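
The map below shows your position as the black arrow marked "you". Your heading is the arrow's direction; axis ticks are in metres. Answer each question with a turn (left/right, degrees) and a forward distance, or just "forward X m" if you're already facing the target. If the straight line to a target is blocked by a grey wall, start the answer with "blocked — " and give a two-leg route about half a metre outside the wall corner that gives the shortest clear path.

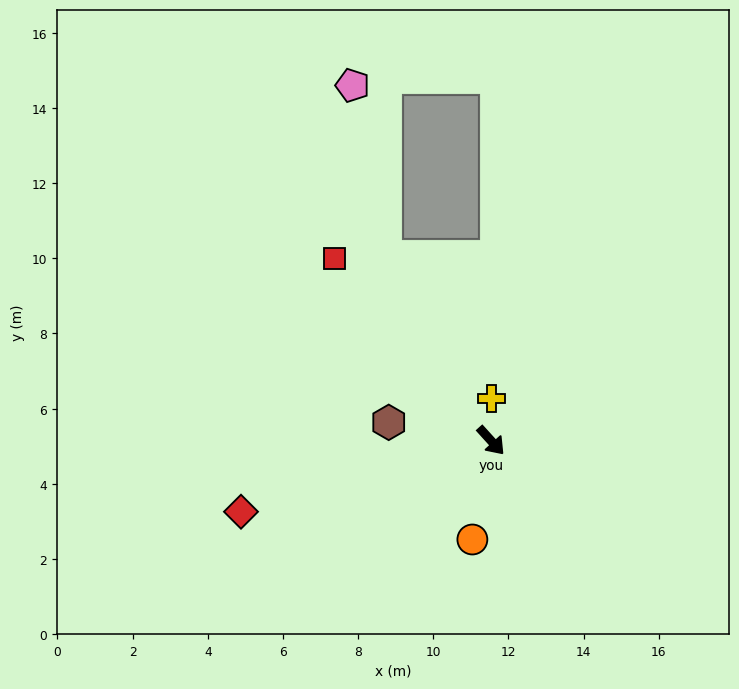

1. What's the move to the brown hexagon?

turn right 142°, forward 2.8 m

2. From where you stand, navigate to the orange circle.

turn right 53°, forward 2.7 m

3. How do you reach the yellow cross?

turn left 137°, forward 1.1 m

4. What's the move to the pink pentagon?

blocked — turn left 167°, forward 5.6 m, then turn right 18°, forward 4.6 m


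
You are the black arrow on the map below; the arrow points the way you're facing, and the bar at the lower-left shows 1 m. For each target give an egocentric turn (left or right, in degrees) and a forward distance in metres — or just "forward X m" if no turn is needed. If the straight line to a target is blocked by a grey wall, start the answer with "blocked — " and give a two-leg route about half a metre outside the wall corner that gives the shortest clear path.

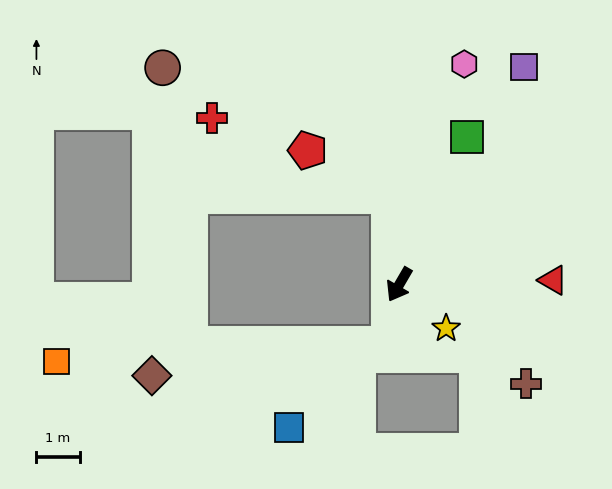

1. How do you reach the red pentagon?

blocked — turn right 143°, forward 2.1 m, then turn left 55°, forward 2.1 m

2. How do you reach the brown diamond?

blocked — turn left 21°, forward 1.4 m, then turn right 73°, forward 5.5 m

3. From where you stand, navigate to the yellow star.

turn left 77°, forward 1.5 m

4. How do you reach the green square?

turn right 174°, forward 3.8 m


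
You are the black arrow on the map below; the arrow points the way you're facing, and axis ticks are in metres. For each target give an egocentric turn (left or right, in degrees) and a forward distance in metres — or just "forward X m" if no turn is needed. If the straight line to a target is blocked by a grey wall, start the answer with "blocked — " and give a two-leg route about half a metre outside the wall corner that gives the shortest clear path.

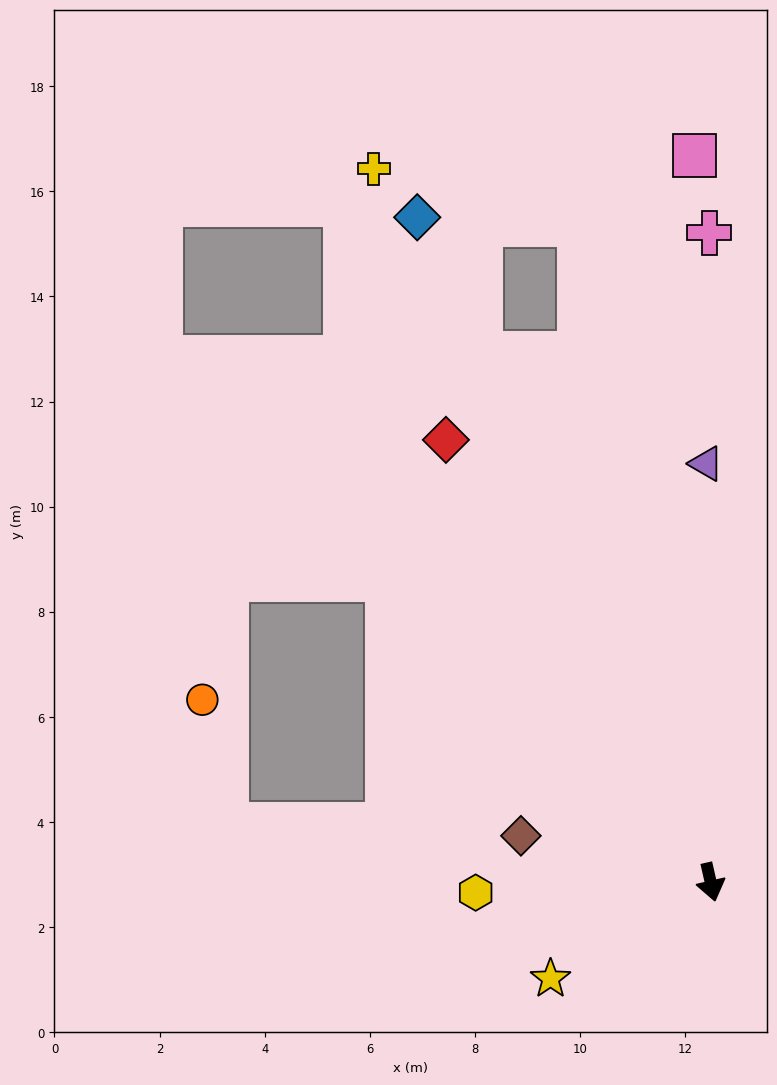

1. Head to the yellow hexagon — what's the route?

turn right 100°, forward 4.5 m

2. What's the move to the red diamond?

turn right 162°, forward 9.8 m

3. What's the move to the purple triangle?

turn left 168°, forward 8.0 m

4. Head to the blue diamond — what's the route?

turn right 169°, forward 13.8 m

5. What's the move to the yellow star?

turn right 72°, forward 3.6 m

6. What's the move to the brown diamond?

turn right 117°, forward 3.7 m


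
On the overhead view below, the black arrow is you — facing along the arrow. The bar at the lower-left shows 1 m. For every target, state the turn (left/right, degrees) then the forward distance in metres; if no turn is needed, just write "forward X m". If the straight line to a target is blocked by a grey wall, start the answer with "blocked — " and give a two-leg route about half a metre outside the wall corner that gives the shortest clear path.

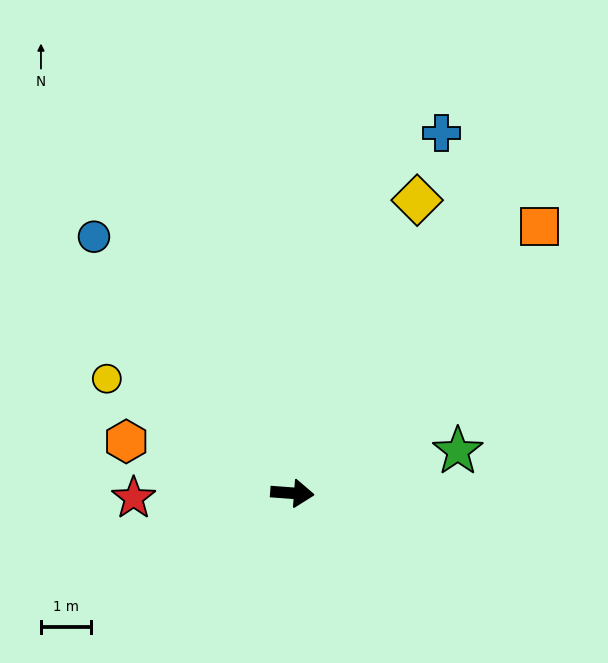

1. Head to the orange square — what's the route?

turn left 51°, forward 7.2 m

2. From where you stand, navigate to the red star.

turn right 174°, forward 3.2 m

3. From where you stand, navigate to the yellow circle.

turn left 153°, forward 4.3 m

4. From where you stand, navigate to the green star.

turn left 19°, forward 3.4 m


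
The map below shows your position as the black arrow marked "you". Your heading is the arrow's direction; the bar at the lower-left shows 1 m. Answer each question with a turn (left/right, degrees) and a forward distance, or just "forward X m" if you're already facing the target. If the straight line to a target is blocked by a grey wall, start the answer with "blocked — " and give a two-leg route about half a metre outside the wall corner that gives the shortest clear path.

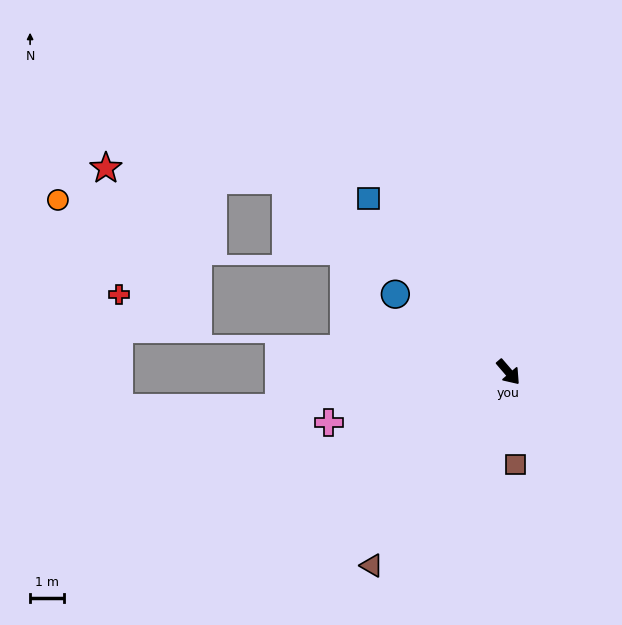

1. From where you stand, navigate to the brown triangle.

turn right 76°, forward 7.1 m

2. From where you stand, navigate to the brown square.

turn right 37°, forward 2.8 m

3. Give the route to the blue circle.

turn right 165°, forward 4.1 m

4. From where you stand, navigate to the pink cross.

turn right 115°, forward 5.6 m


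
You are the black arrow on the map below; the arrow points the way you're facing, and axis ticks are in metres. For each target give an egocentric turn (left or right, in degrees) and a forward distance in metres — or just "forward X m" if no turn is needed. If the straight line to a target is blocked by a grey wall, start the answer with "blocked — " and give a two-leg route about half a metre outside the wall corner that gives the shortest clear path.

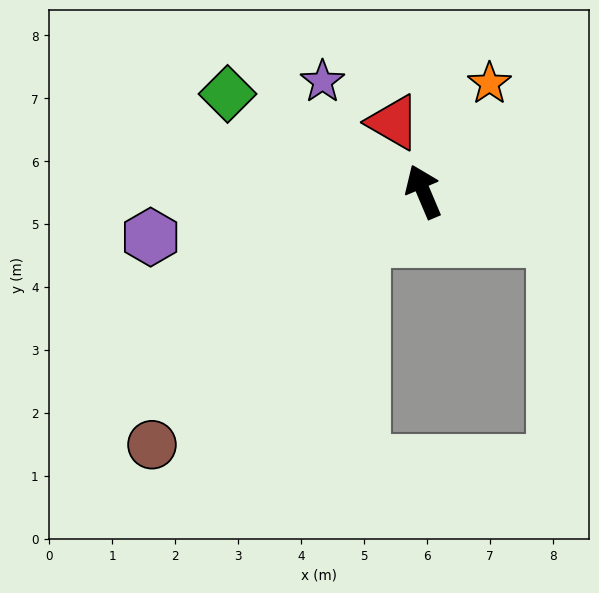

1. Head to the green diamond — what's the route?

turn left 41°, forward 3.5 m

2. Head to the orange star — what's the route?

turn right 54°, forward 2.0 m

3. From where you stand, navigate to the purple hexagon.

turn left 77°, forward 4.4 m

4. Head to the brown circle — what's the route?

turn left 110°, forward 5.9 m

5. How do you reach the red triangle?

forward 1.2 m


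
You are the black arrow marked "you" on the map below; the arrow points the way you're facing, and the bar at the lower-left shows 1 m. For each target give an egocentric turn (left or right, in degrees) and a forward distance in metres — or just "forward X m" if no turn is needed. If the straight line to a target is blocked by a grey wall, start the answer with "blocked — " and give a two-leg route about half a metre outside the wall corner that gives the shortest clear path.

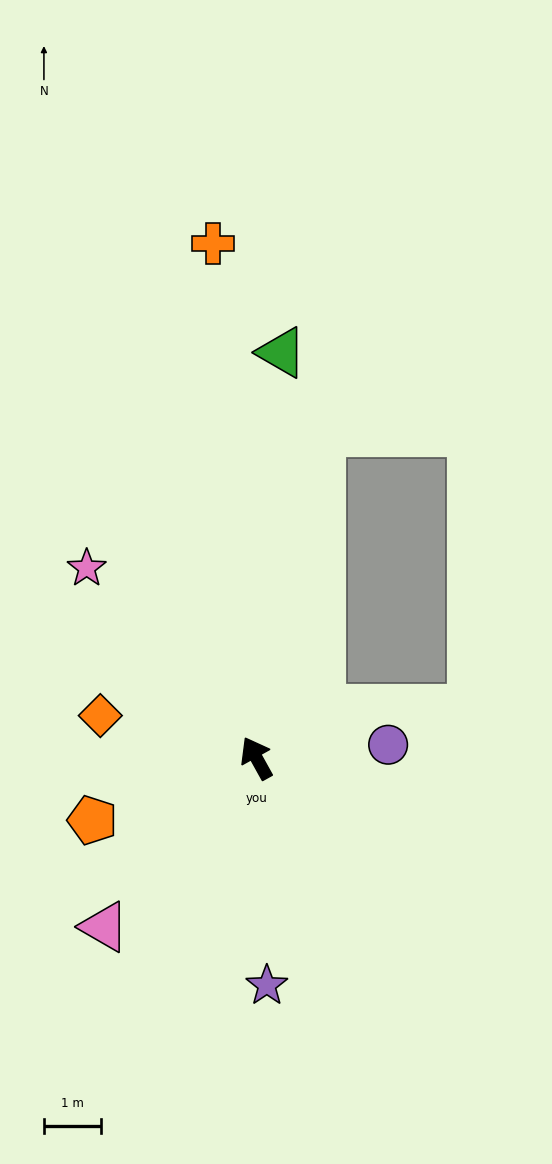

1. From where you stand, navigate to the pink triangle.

turn left 109°, forward 4.0 m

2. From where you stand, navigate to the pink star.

turn left 13°, forward 4.4 m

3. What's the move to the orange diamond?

turn left 46°, forward 2.8 m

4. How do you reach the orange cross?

turn right 24°, forward 9.0 m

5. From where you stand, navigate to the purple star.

turn left 154°, forward 4.0 m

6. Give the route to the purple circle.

turn right 113°, forward 2.3 m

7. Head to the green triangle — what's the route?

turn right 33°, forward 7.1 m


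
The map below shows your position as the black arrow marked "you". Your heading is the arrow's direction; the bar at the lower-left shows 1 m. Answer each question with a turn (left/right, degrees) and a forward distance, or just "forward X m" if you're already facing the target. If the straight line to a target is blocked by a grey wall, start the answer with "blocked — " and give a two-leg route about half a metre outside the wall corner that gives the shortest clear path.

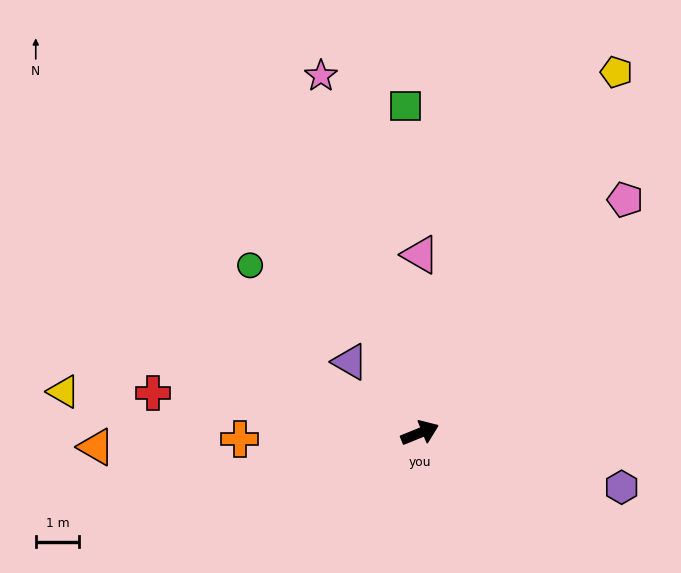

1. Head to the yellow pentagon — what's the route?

turn left 39°, forward 9.5 m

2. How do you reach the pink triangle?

turn left 68°, forward 4.1 m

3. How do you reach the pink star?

turn left 83°, forward 8.6 m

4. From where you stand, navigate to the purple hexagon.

turn right 37°, forward 4.8 m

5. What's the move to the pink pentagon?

turn left 27°, forward 7.2 m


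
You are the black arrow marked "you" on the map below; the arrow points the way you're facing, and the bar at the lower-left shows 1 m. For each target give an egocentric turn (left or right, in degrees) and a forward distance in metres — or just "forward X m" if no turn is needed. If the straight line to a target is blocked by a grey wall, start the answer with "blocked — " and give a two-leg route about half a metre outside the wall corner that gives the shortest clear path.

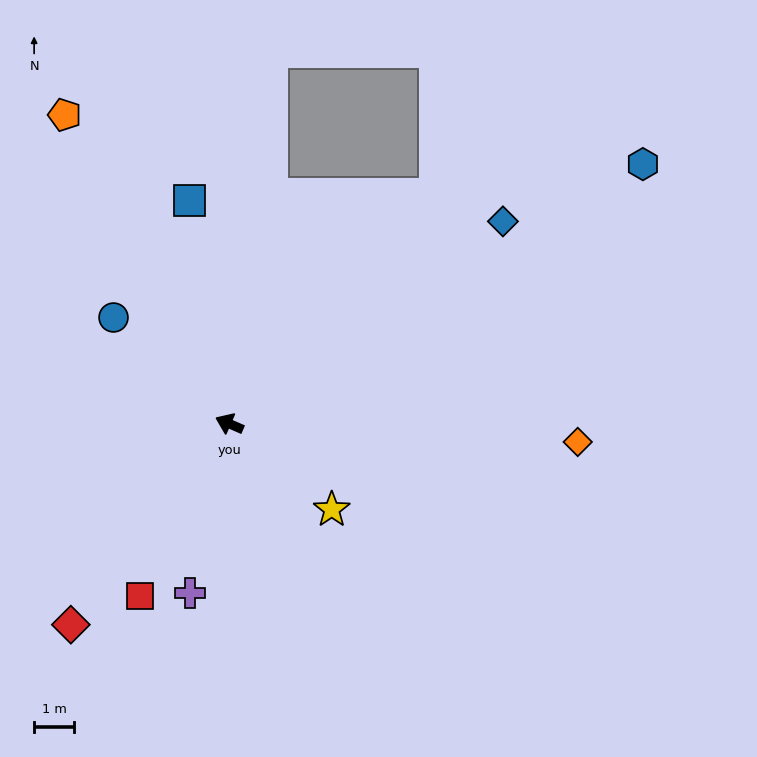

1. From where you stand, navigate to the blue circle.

turn right 19°, forward 4.0 m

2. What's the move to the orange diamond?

turn right 159°, forward 8.8 m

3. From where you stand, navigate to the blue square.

turn right 56°, forward 5.7 m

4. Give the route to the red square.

turn left 86°, forward 4.9 m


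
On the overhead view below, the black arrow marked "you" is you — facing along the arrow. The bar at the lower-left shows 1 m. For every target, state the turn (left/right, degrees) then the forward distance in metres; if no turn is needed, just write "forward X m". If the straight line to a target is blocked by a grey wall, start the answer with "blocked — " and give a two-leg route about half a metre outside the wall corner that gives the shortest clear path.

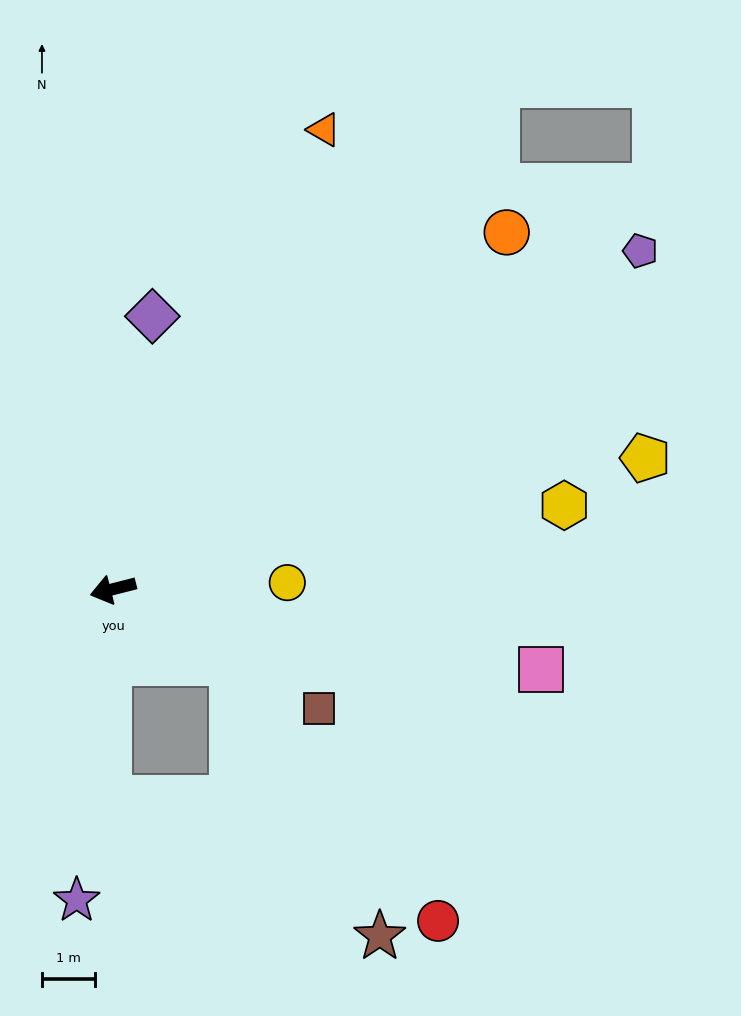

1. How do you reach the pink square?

turn left 155°, forward 8.3 m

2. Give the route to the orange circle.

turn right 152°, forward 10.1 m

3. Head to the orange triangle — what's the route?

turn right 129°, forward 9.6 m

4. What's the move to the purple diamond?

turn right 112°, forward 5.2 m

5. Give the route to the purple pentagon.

turn right 162°, forward 11.9 m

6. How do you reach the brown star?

blocked — turn left 134°, forward 2.7 m, then turn right 30°, forward 5.9 m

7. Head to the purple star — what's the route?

turn left 69°, forward 5.9 m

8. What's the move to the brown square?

turn left 136°, forward 4.5 m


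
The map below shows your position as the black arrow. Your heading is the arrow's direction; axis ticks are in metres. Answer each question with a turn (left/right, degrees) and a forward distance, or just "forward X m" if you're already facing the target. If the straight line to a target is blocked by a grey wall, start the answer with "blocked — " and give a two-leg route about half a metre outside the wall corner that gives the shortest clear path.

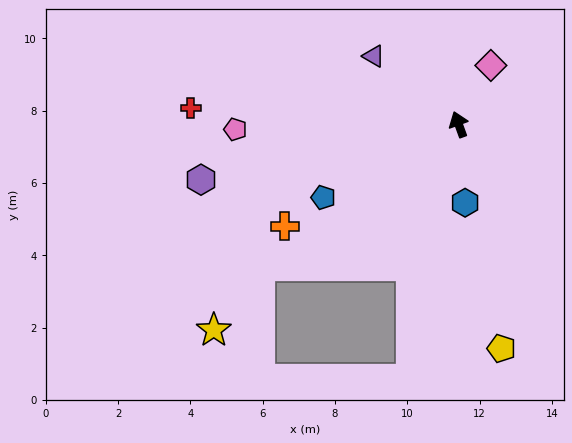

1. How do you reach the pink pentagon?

turn left 71°, forward 6.2 m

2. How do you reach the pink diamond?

turn right 49°, forward 1.9 m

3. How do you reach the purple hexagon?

turn left 82°, forward 7.3 m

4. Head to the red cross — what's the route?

turn left 67°, forward 7.4 m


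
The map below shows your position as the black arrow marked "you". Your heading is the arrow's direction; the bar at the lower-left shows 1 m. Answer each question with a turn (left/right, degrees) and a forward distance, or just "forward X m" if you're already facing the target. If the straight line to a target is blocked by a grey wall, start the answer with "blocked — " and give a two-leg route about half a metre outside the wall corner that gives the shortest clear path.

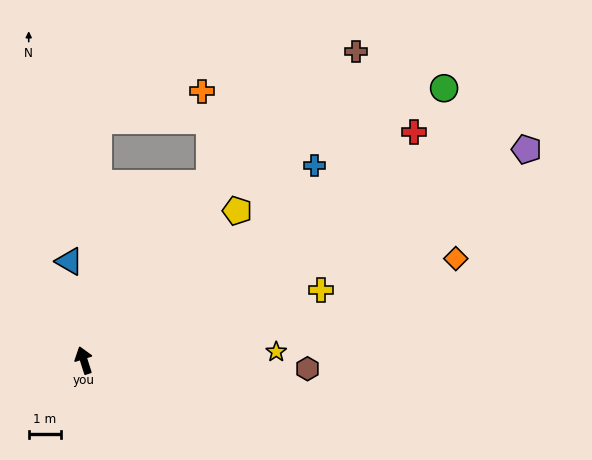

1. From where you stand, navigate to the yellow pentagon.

turn right 63°, forward 6.7 m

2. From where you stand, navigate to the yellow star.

turn right 105°, forward 6.1 m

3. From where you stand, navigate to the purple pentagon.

turn right 82°, forward 15.4 m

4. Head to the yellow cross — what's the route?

turn right 91°, forward 7.8 m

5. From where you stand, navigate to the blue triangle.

turn right 9°, forward 3.1 m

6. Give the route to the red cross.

turn right 73°, forward 12.6 m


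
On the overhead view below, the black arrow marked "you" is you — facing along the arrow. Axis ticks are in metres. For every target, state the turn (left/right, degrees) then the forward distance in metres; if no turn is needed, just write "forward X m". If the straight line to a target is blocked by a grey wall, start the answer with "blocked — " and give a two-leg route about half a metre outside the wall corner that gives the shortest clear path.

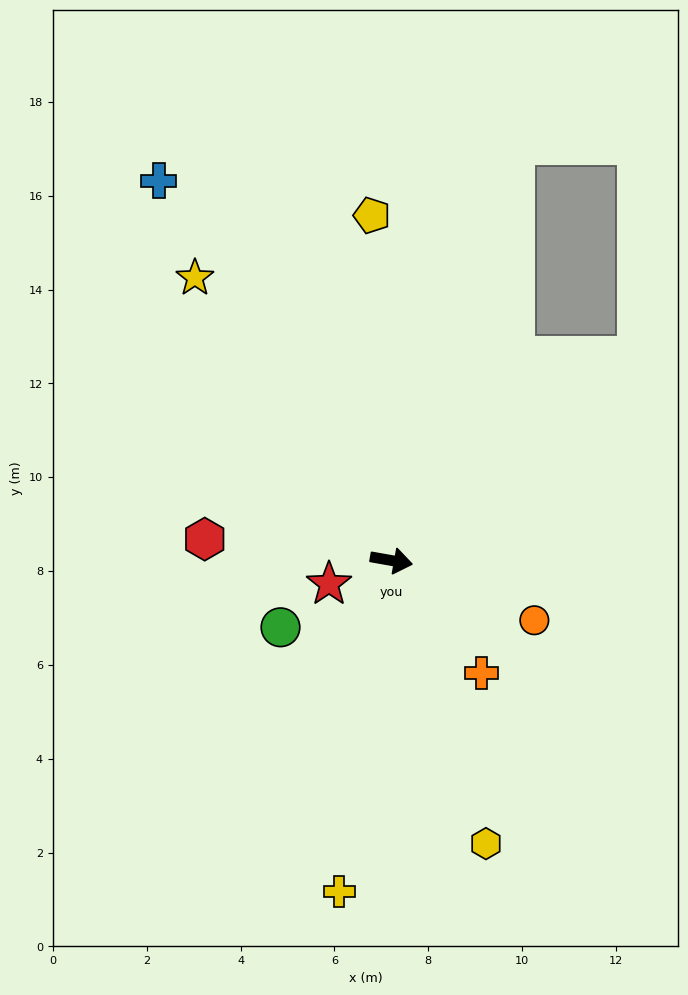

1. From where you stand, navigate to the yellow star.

turn left 135°, forward 7.3 m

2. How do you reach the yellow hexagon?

turn right 61°, forward 6.4 m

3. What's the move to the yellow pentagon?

turn left 103°, forward 7.4 m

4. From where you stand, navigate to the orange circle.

turn right 13°, forward 3.3 m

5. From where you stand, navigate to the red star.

turn right 149°, forward 1.4 m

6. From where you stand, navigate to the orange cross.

turn right 41°, forward 3.1 m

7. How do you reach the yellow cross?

turn right 89°, forward 7.1 m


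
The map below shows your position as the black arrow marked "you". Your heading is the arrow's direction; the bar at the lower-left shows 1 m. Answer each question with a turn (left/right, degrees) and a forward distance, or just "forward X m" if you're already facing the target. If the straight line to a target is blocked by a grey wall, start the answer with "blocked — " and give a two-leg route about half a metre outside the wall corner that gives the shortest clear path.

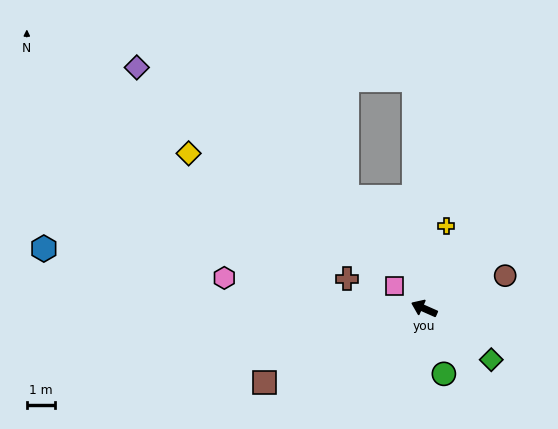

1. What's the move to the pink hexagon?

turn left 15°, forward 7.1 m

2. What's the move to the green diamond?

turn left 167°, forward 3.0 m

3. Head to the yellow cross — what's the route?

turn right 81°, forward 3.0 m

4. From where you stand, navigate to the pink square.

turn right 13°, forward 1.3 m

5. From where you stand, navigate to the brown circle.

turn right 134°, forward 3.1 m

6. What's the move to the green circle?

turn left 131°, forward 2.4 m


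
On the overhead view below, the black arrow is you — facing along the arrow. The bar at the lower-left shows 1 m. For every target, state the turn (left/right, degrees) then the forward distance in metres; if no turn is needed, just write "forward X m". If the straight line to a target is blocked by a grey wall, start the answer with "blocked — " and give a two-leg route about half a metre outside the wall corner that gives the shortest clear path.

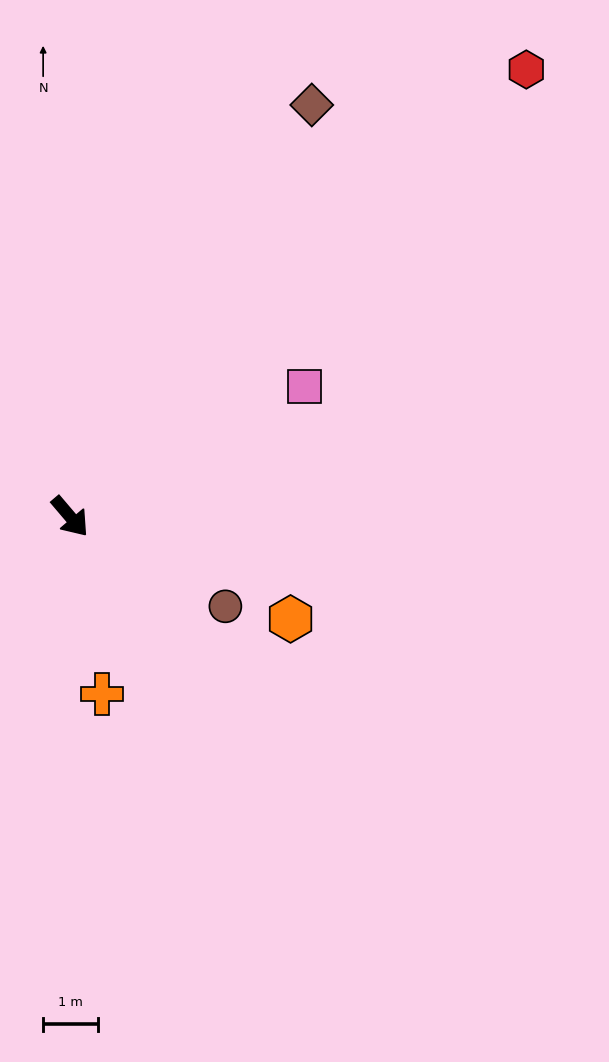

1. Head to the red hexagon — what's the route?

turn left 94°, forward 11.7 m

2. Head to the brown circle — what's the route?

turn left 20°, forward 3.3 m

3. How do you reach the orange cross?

turn right 30°, forward 3.3 m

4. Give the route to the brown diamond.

turn left 109°, forward 8.7 m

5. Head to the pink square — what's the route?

turn left 79°, forward 4.9 m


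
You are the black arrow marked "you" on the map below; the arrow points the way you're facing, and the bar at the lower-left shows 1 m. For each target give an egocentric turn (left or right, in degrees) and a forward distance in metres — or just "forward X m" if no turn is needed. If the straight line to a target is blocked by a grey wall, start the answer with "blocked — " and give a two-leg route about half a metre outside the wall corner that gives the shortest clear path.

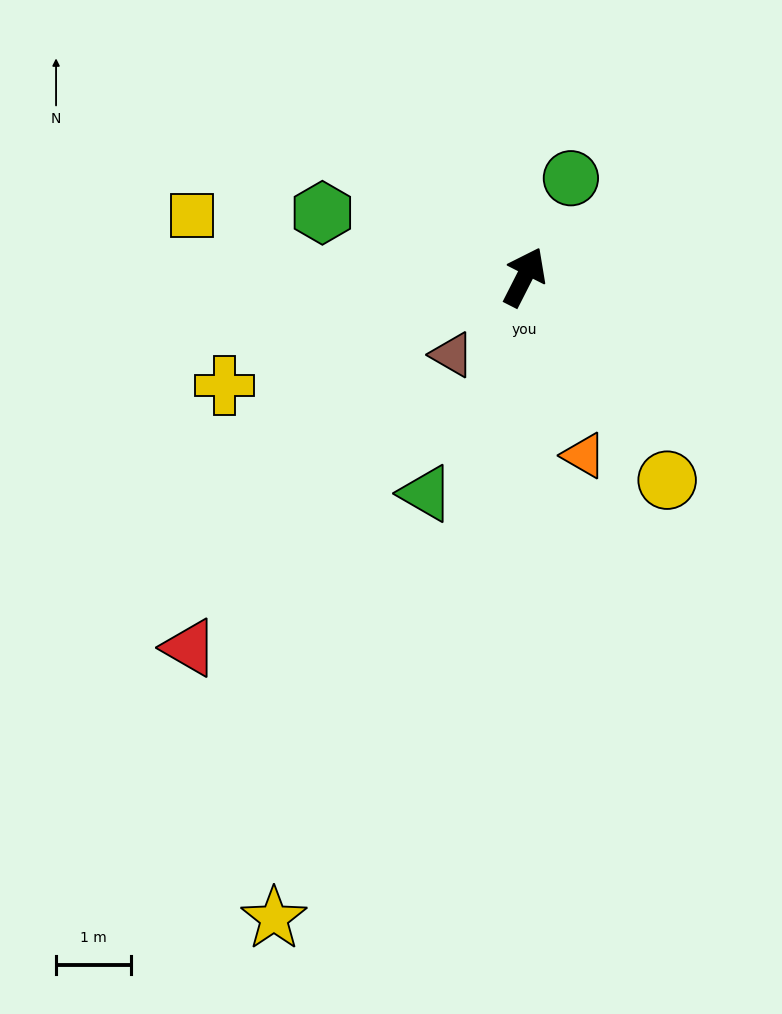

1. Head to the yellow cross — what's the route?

turn left 137°, forward 4.3 m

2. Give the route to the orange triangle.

turn right 135°, forward 2.5 m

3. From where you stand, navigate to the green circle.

forward 1.5 m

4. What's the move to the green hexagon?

turn left 99°, forward 2.8 m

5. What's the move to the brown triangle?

turn left 164°, forward 1.4 m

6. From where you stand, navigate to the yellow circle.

turn right 118°, forward 3.3 m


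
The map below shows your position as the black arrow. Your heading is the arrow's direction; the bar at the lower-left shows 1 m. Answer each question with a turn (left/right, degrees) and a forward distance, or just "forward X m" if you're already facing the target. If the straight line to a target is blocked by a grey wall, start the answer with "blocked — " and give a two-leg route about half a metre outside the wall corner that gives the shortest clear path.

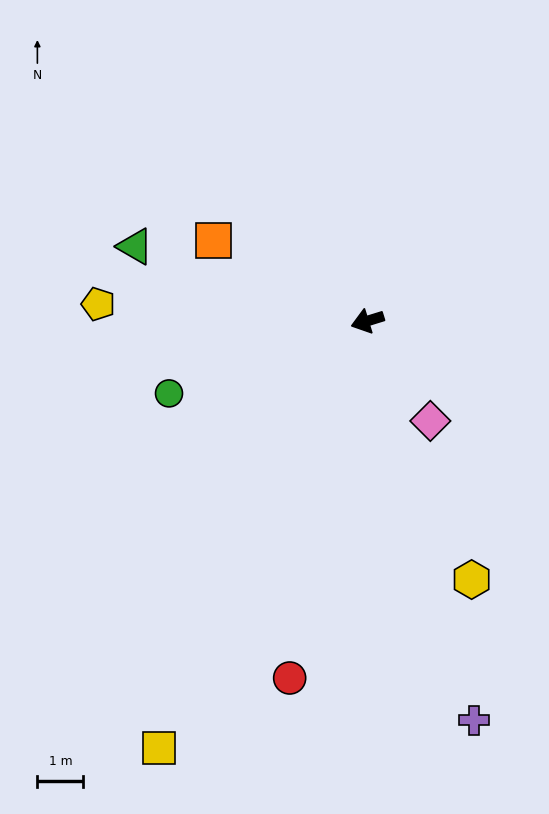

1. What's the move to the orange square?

turn right 45°, forward 3.8 m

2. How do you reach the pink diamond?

turn left 105°, forward 2.6 m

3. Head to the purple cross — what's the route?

turn left 88°, forward 9.0 m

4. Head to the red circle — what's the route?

turn left 61°, forward 7.9 m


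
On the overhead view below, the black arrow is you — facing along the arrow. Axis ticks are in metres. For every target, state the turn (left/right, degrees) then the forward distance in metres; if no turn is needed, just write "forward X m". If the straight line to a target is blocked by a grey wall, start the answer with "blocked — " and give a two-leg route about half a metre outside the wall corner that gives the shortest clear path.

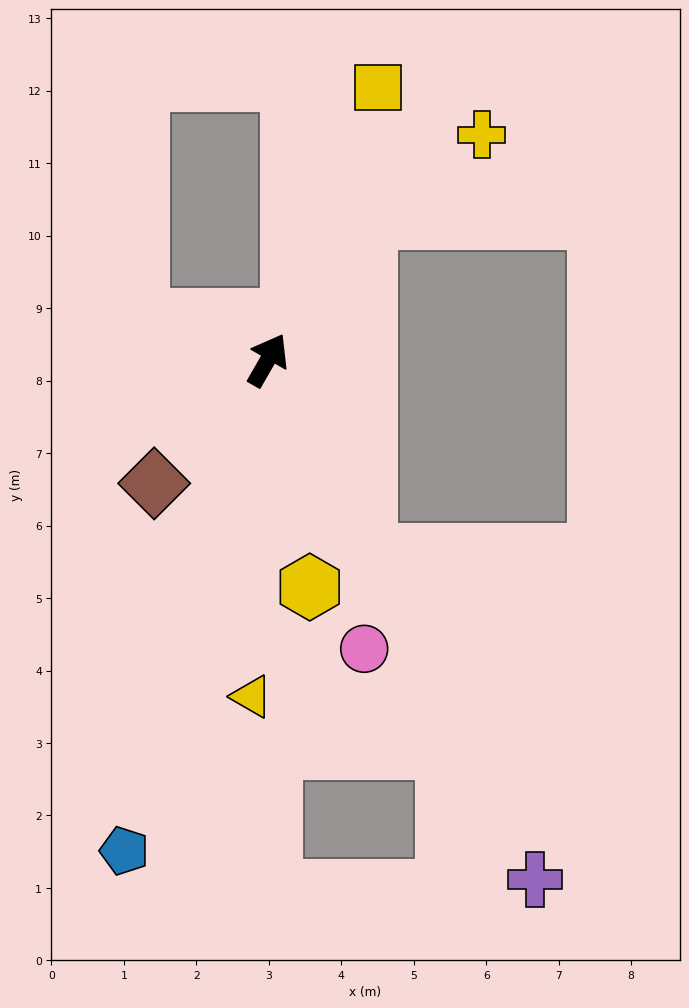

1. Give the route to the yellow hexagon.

turn right 140°, forward 3.2 m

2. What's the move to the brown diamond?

turn left 167°, forward 2.3 m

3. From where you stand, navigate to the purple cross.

turn right 123°, forward 8.1 m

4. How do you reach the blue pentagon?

turn right 166°, forward 7.1 m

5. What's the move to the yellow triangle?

turn right 153°, forward 4.6 m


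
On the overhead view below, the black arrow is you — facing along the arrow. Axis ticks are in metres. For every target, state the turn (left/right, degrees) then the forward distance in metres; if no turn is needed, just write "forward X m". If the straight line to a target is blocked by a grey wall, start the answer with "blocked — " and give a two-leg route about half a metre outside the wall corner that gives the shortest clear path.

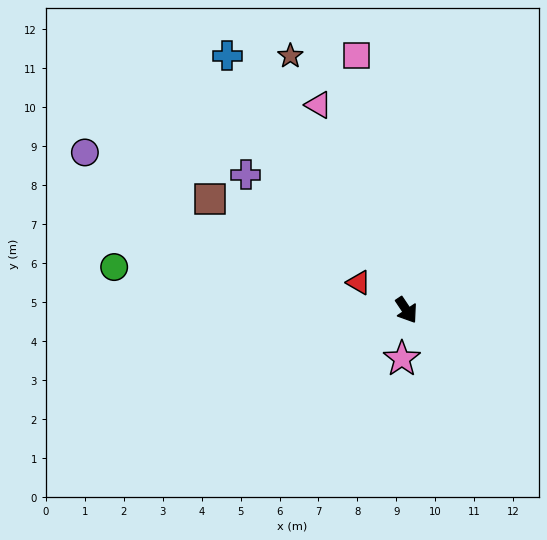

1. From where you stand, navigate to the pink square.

turn left 157°, forward 6.7 m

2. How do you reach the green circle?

turn right 132°, forward 7.6 m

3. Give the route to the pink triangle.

turn left 169°, forward 5.7 m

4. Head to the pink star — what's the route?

turn right 39°, forward 1.3 m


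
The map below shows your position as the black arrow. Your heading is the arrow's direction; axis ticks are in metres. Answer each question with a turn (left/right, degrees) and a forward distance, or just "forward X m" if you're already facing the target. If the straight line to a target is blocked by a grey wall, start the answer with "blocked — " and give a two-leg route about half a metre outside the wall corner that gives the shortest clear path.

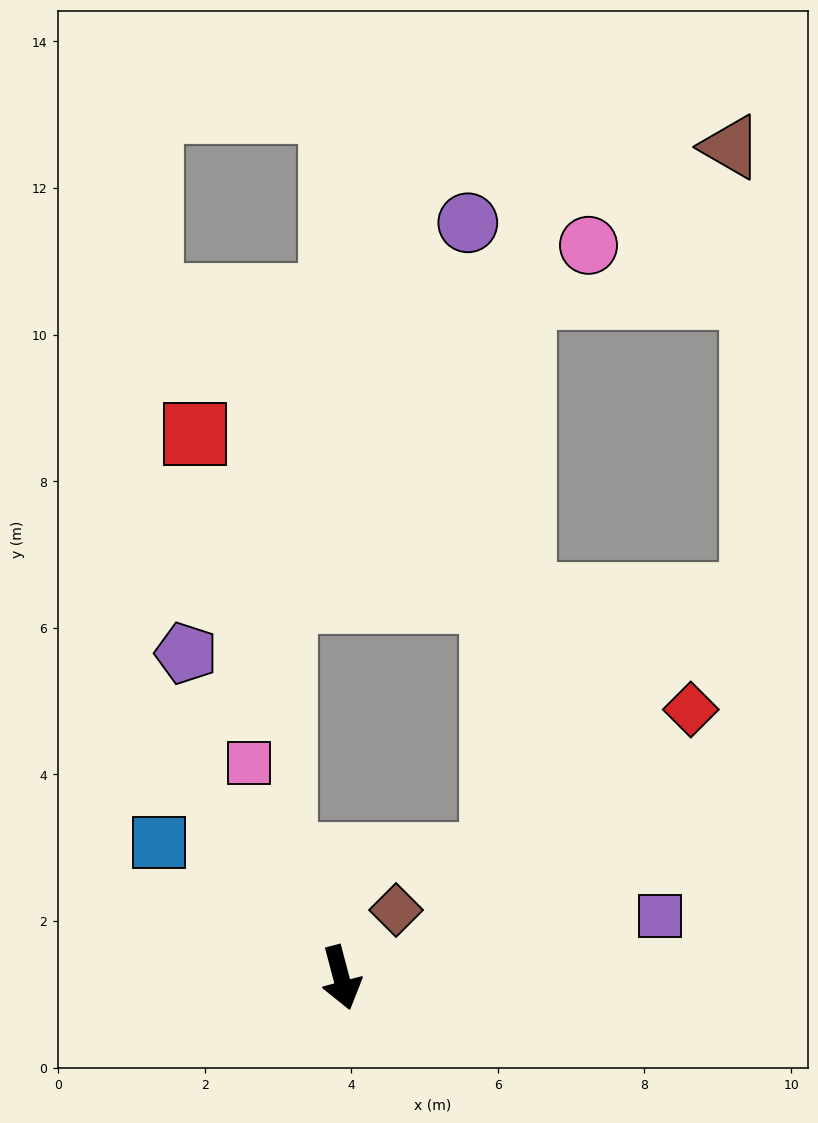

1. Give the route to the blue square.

turn right 141°, forward 3.1 m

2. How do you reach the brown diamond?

turn left 126°, forward 1.2 m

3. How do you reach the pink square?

turn right 172°, forward 3.2 m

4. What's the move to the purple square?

turn left 86°, forward 4.4 m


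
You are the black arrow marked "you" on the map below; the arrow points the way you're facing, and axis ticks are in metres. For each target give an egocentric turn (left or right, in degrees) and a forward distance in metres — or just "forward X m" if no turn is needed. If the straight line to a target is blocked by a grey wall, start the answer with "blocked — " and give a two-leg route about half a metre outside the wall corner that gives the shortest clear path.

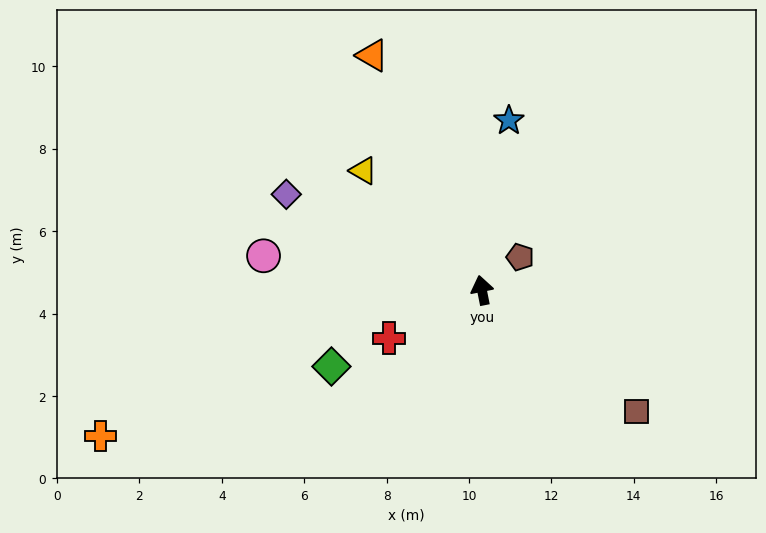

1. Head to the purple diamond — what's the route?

turn left 53°, forward 5.3 m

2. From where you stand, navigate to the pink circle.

turn left 70°, forward 5.4 m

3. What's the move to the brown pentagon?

turn right 60°, forward 1.2 m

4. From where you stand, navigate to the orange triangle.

turn left 14°, forward 6.3 m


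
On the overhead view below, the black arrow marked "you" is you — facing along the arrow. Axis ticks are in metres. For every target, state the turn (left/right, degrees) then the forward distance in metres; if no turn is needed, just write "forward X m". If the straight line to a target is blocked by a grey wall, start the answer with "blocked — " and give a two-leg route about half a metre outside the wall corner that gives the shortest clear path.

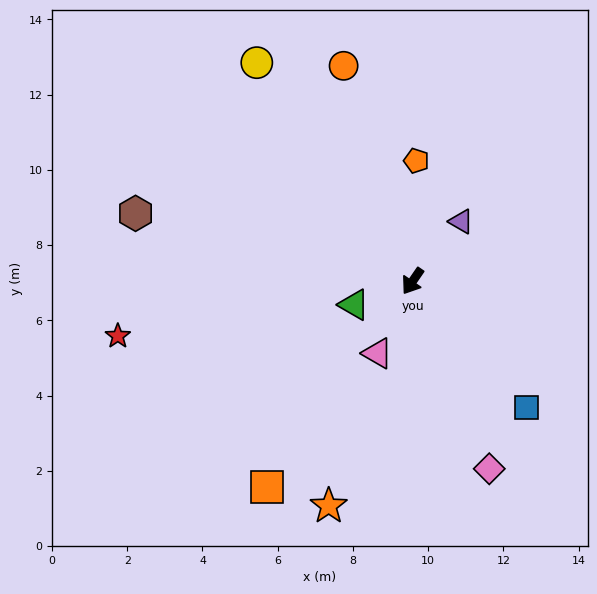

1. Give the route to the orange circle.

turn right 128°, forward 6.0 m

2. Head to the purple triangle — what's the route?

turn left 175°, forward 2.0 m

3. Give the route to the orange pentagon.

turn right 147°, forward 3.2 m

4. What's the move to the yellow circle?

turn right 110°, forward 7.1 m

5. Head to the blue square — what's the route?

turn left 76°, forward 4.5 m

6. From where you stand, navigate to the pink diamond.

turn left 57°, forward 5.4 m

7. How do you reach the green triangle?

turn right 34°, forward 1.7 m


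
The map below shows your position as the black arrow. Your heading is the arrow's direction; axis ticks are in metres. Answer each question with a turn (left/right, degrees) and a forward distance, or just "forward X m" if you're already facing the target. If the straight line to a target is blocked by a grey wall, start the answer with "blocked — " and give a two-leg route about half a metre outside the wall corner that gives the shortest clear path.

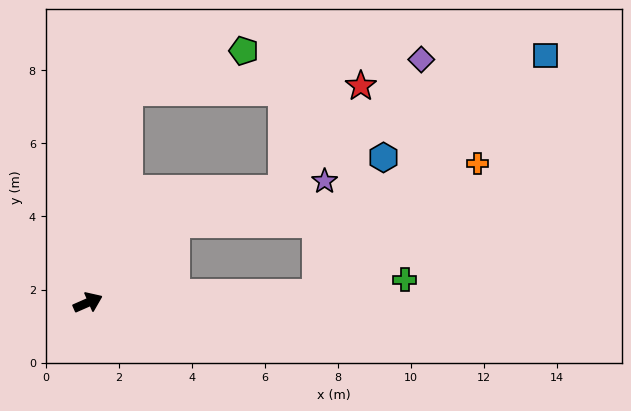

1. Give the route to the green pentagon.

blocked — turn left 56°, forward 5.9 m, then turn right 61°, forward 3.4 m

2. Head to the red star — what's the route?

blocked — turn left 56°, forward 5.9 m, then turn right 79°, forward 6.4 m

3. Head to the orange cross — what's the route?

blocked — turn right 22°, forward 6.3 m, then turn left 38°, forward 5.7 m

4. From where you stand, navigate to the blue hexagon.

blocked — turn right 22°, forward 6.3 m, then turn left 63°, forward 4.2 m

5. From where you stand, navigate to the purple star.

blocked — turn left 19°, forward 3.2 m, then turn right 27°, forward 4.3 m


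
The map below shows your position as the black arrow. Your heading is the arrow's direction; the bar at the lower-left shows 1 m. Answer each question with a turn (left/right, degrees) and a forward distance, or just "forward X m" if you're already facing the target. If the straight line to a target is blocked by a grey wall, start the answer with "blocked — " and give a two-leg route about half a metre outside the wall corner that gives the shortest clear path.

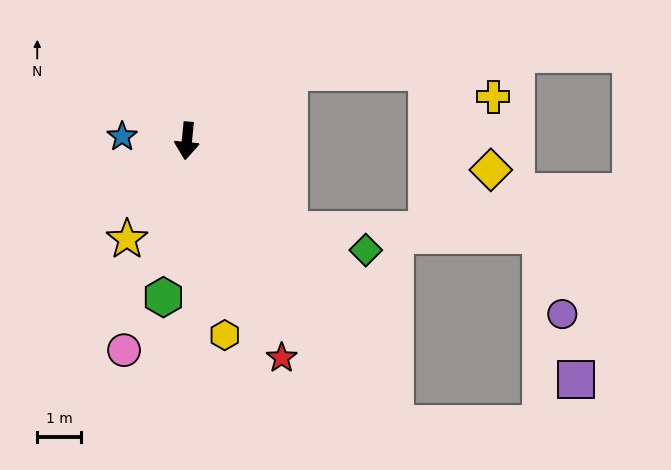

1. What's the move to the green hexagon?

turn right 3°, forward 3.6 m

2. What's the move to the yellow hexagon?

turn left 17°, forward 4.5 m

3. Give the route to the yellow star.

turn right 26°, forward 2.6 m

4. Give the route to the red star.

turn left 29°, forward 5.4 m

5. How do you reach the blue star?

turn right 88°, forward 1.5 m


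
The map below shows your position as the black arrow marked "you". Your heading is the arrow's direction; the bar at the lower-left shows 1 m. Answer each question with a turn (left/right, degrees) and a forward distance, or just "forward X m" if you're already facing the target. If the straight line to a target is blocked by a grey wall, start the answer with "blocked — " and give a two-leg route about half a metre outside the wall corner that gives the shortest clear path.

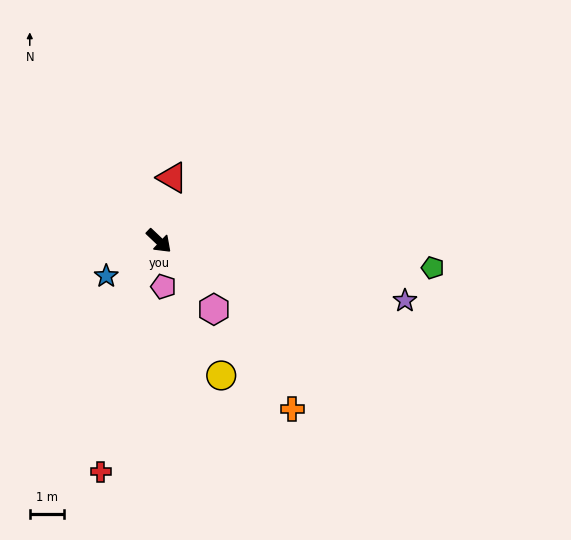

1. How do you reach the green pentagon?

turn left 38°, forward 8.0 m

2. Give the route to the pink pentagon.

turn right 41°, forward 1.3 m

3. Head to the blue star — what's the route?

turn right 103°, forward 1.9 m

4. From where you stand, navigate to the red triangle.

turn left 122°, forward 1.9 m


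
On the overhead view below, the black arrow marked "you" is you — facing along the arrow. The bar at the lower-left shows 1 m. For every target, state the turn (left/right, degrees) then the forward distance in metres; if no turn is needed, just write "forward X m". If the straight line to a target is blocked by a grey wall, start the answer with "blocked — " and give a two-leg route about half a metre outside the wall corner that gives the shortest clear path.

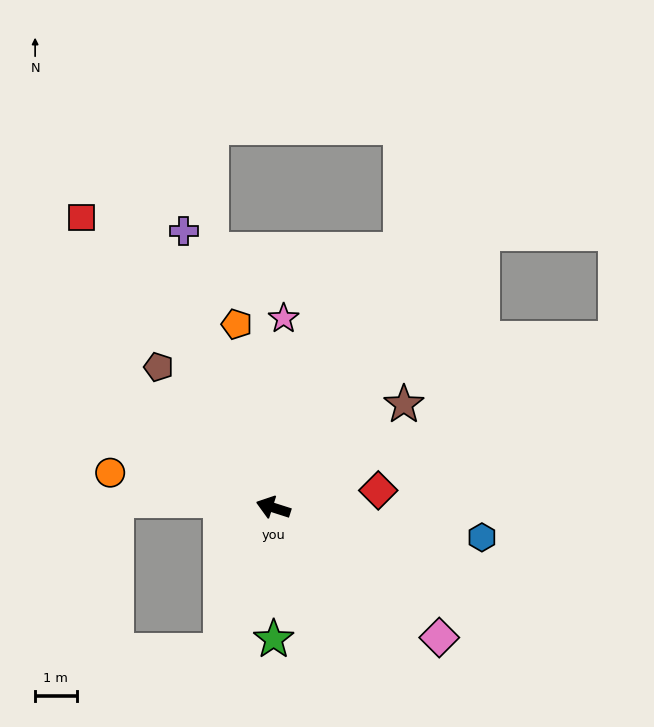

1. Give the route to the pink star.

turn right 75°, forward 4.6 m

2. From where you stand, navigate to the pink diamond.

turn left 160°, forward 5.1 m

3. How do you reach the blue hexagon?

turn right 170°, forward 5.1 m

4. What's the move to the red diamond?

turn right 153°, forward 2.6 m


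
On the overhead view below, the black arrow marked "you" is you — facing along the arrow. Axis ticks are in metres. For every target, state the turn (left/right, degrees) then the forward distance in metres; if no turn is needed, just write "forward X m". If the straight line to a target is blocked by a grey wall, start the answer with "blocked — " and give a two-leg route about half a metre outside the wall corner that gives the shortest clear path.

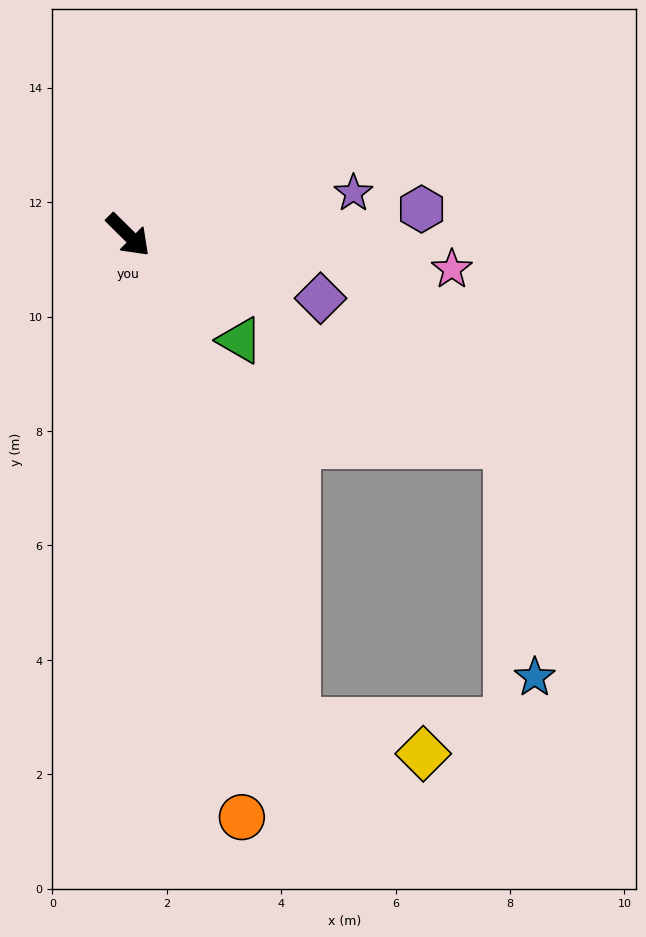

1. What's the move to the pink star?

turn left 39°, forward 5.7 m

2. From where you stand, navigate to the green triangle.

forward 2.7 m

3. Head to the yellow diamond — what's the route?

blocked — turn right 26°, forward 9.0 m, then turn left 57°, forward 2.3 m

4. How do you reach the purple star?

turn left 55°, forward 4.0 m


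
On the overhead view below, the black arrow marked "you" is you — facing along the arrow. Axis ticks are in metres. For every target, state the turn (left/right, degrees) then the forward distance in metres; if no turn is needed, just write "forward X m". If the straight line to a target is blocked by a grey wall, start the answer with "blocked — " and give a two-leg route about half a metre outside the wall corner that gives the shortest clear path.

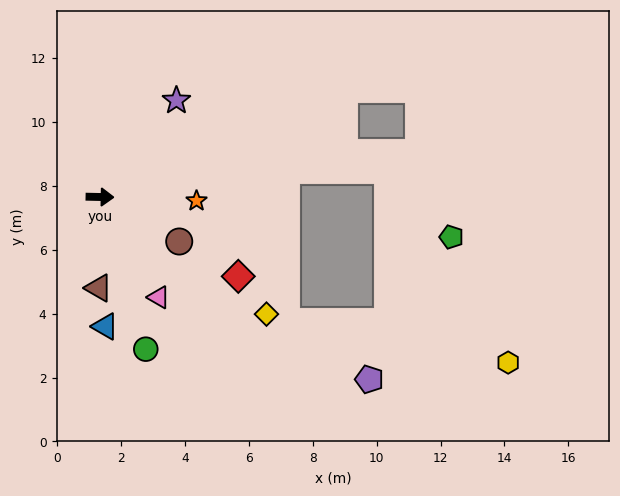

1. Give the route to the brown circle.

turn right 28°, forward 2.8 m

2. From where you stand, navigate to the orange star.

forward 3.0 m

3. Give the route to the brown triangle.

turn right 90°, forward 2.8 m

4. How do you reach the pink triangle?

turn right 58°, forward 3.6 m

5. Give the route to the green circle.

turn right 72°, forward 5.0 m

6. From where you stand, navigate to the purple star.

turn left 53°, forward 3.9 m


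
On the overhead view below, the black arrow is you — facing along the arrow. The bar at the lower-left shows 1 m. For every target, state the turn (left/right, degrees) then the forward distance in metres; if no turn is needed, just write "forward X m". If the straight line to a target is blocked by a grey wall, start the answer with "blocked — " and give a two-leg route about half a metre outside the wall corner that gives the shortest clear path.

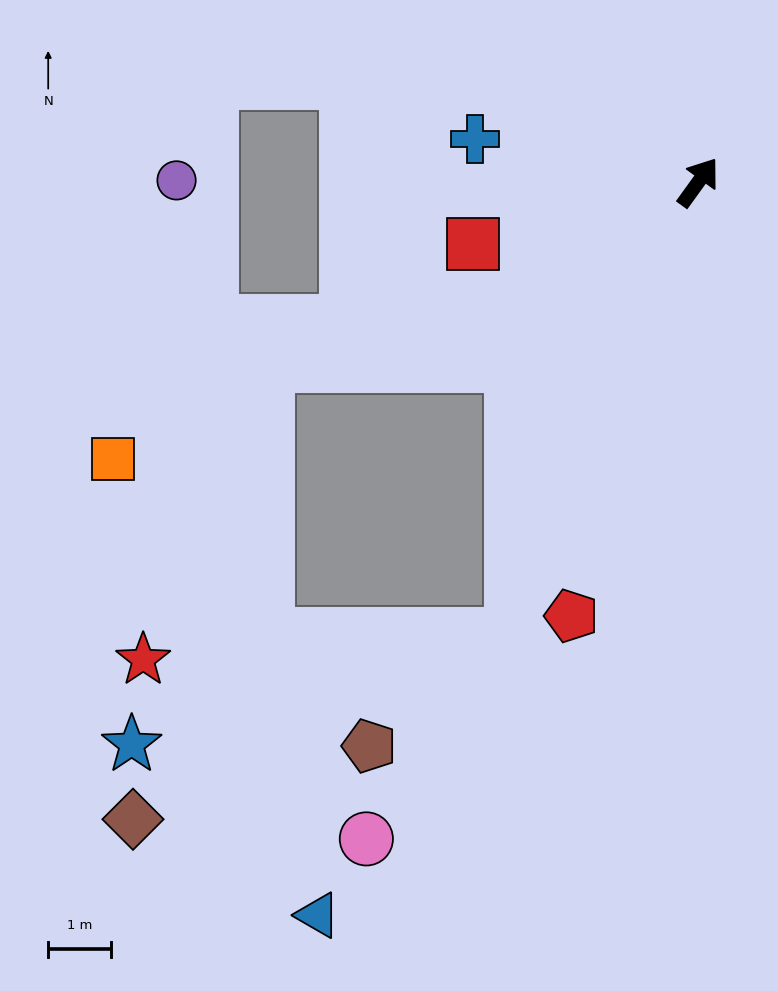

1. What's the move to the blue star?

blocked — turn right 167°, forward 7.8 m, then turn right 51°, forward 6.3 m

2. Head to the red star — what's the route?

blocked — turn right 167°, forward 7.8 m, then turn right 63°, forward 5.9 m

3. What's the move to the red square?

turn left 141°, forward 3.7 m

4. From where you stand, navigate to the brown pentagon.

blocked — turn right 167°, forward 7.8 m, then turn right 29°, forward 2.9 m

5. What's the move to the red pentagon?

turn right 160°, forward 7.2 m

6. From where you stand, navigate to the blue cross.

turn left 115°, forward 3.6 m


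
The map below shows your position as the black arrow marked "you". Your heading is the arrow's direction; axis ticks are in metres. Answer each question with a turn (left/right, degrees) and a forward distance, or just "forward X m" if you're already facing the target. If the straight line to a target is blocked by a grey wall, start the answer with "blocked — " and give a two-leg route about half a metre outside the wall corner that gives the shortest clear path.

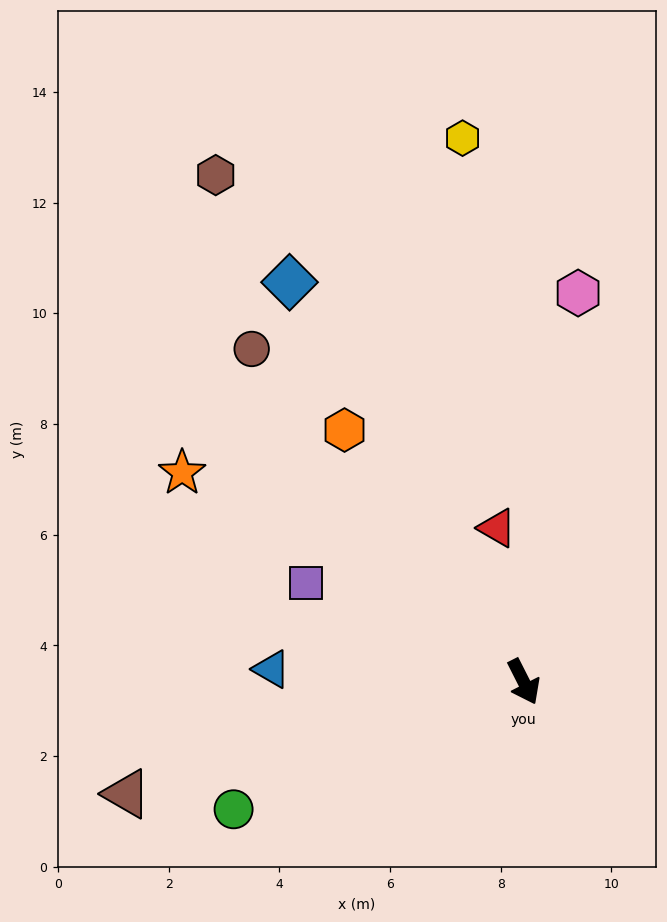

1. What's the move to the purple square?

turn right 141°, forward 4.3 m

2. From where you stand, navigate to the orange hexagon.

turn right 171°, forward 5.6 m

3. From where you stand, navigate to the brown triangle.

turn right 101°, forward 7.5 m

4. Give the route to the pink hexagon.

turn left 145°, forward 7.1 m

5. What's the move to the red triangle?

turn left 163°, forward 2.8 m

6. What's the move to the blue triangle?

turn right 120°, forward 4.6 m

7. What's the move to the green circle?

turn right 93°, forward 5.7 m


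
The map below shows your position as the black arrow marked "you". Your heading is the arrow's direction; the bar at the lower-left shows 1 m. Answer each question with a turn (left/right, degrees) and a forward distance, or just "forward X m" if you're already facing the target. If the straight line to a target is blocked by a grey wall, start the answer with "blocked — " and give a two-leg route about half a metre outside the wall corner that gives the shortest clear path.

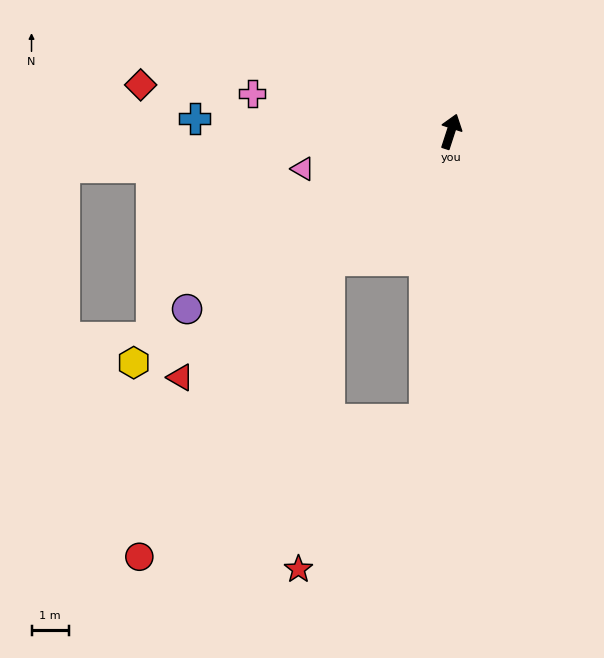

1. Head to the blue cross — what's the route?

turn left 105°, forward 6.8 m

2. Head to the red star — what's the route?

blocked — turn right 167°, forward 7.7 m, then turn right 35°, forward 5.2 m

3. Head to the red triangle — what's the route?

turn left 150°, forward 9.7 m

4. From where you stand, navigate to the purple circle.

turn left 142°, forward 8.5 m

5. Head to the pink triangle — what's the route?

turn left 122°, forward 4.1 m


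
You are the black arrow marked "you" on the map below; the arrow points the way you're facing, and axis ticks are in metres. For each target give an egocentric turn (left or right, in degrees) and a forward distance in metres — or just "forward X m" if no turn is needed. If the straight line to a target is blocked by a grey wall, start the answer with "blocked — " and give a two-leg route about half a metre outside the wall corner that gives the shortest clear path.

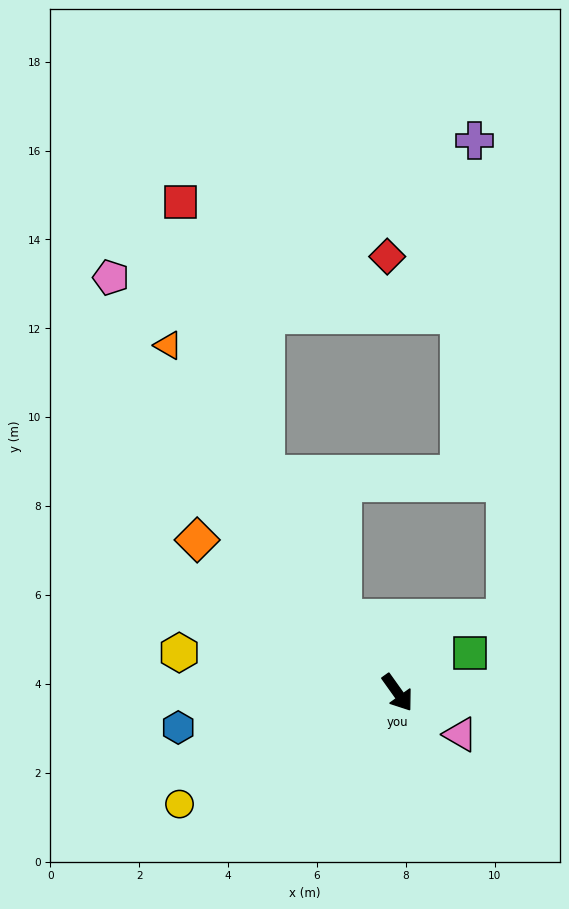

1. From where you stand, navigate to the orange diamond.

turn right 163°, forward 5.7 m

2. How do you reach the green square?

turn left 83°, forward 1.9 m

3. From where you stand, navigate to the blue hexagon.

turn right 116°, forward 5.0 m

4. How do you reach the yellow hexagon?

turn right 136°, forward 5.0 m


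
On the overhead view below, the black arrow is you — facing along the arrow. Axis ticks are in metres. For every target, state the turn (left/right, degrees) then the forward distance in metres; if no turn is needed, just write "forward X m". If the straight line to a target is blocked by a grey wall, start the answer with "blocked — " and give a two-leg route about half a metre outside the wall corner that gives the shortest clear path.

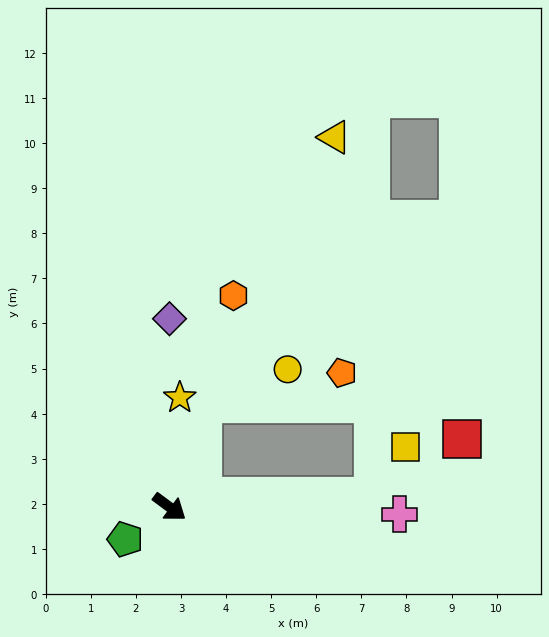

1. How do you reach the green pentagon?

turn right 107°, forward 1.2 m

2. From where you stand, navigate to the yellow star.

turn left 121°, forward 2.4 m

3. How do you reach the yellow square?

blocked — turn left 40°, forward 4.5 m, then turn left 53°, forward 1.3 m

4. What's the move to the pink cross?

turn left 35°, forward 5.1 m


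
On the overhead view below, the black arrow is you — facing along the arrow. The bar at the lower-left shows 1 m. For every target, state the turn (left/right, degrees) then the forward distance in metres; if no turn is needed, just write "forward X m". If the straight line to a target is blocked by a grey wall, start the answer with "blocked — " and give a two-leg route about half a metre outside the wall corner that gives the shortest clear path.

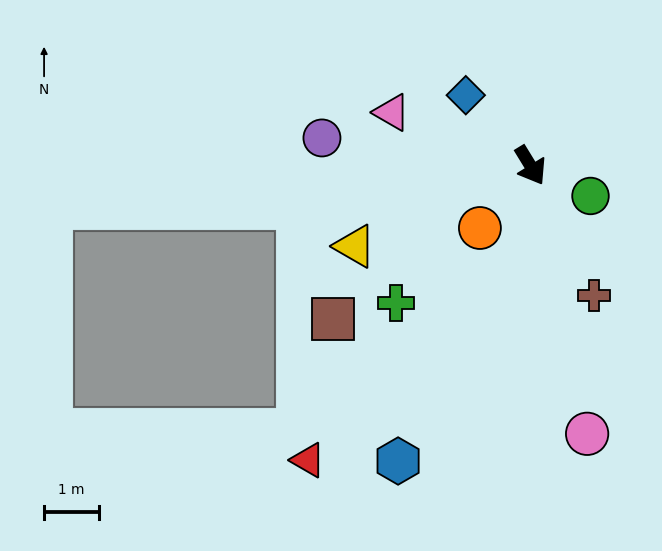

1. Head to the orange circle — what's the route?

turn right 70°, forward 1.5 m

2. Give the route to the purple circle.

turn right 129°, forward 3.8 m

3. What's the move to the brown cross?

turn right 5°, forward 2.6 m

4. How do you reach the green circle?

turn left 32°, forward 1.2 m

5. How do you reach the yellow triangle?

turn right 97°, forward 3.5 m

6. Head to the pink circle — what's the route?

turn right 20°, forward 5.0 m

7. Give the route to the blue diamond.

turn right 169°, forward 1.7 m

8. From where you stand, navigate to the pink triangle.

turn right 142°, forward 2.7 m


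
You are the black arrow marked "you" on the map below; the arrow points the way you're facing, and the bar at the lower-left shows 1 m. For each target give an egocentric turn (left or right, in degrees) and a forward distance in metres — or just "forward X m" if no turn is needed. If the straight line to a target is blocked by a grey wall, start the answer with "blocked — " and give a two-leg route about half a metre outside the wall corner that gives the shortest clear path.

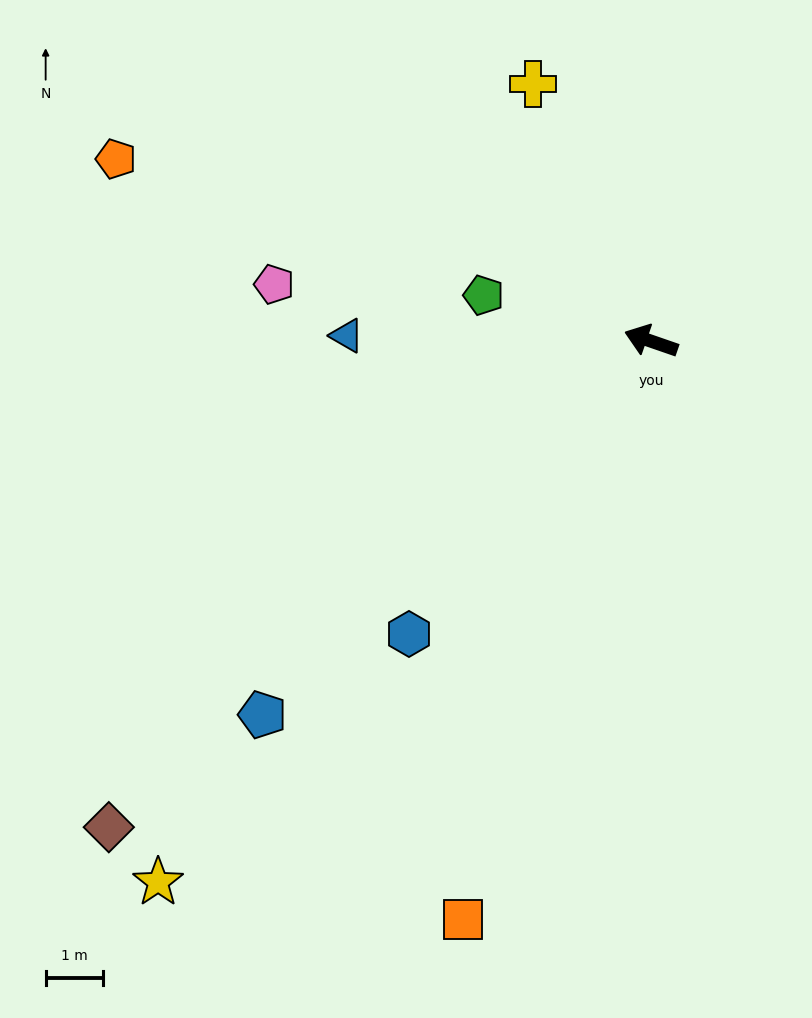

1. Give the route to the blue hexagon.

turn left 69°, forward 6.6 m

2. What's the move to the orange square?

turn left 91°, forward 10.6 m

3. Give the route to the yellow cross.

turn right 46°, forward 4.9 m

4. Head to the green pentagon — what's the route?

turn left 4°, forward 3.0 m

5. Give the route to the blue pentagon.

turn left 63°, forward 9.4 m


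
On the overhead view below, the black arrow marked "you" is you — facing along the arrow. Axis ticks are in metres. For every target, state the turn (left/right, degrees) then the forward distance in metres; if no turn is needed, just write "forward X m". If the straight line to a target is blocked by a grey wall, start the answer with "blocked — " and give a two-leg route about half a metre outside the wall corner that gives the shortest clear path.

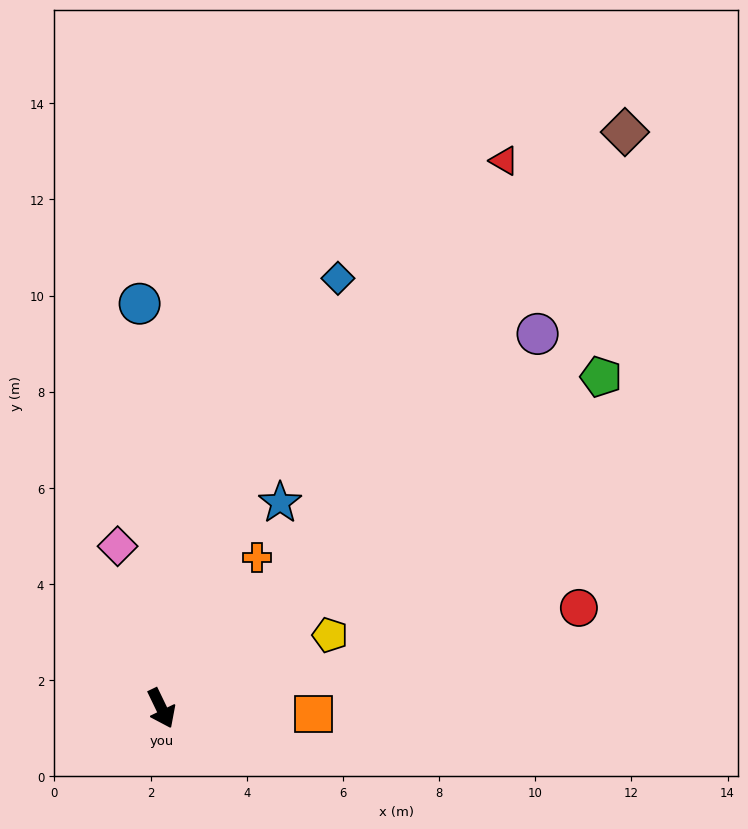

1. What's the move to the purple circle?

turn left 109°, forward 11.0 m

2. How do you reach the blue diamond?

turn left 132°, forward 9.7 m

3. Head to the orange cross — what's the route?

turn left 122°, forward 3.7 m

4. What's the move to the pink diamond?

turn left 169°, forward 3.5 m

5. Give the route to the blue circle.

turn left 157°, forward 8.4 m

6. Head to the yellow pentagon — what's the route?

turn left 88°, forward 3.8 m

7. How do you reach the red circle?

turn left 78°, forward 8.9 m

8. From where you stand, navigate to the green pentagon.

turn left 101°, forward 11.5 m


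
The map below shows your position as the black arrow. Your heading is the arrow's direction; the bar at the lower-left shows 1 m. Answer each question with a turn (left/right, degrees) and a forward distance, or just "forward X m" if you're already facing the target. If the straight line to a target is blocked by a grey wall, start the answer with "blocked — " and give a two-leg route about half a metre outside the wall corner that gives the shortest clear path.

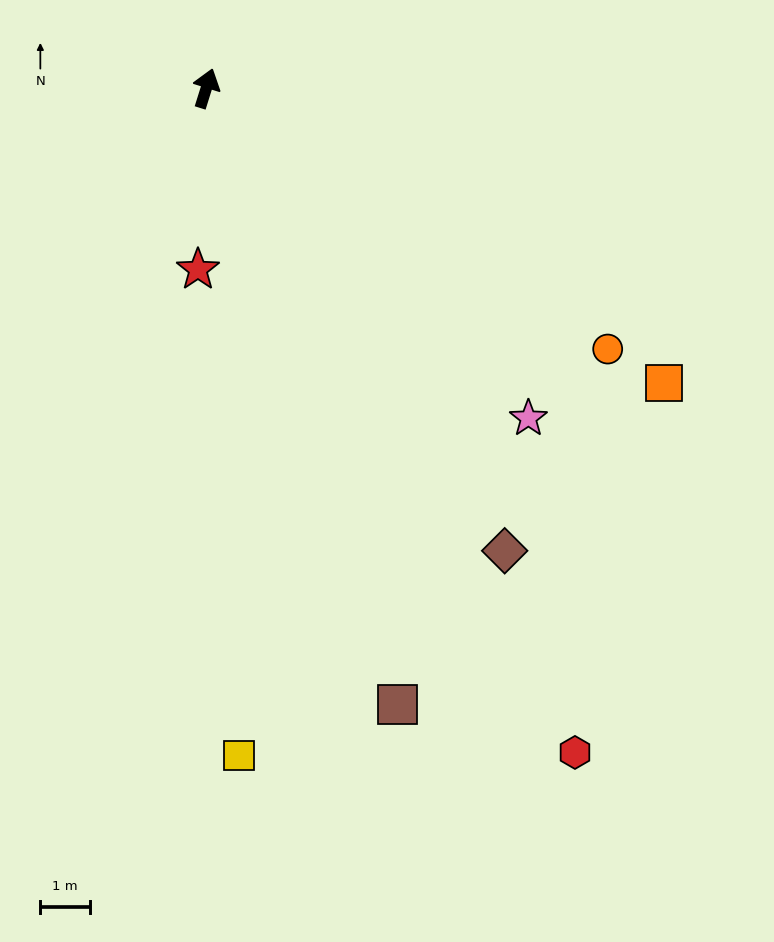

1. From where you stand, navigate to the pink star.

turn right 118°, forward 9.3 m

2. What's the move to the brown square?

turn right 145°, forward 13.0 m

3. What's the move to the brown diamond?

turn right 130°, forward 11.1 m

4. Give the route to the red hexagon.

turn right 134°, forward 15.3 m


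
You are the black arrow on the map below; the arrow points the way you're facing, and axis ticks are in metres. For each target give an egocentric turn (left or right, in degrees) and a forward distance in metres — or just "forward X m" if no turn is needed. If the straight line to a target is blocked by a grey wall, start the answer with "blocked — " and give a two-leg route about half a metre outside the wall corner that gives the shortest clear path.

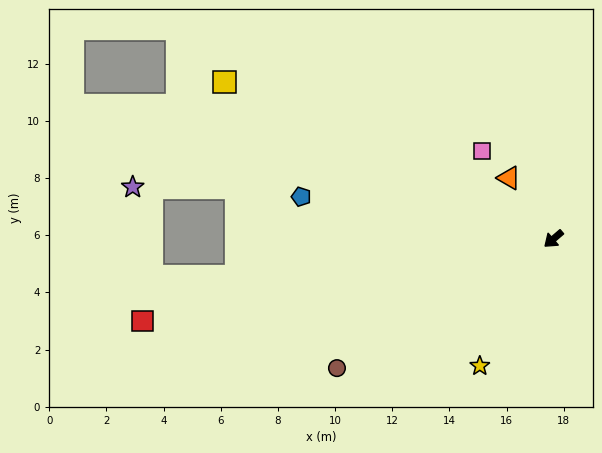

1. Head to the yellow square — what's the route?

turn right 66°, forward 12.8 m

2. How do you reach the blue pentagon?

turn right 50°, forward 8.9 m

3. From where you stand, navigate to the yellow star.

turn left 19°, forward 5.1 m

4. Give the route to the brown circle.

turn right 10°, forward 8.8 m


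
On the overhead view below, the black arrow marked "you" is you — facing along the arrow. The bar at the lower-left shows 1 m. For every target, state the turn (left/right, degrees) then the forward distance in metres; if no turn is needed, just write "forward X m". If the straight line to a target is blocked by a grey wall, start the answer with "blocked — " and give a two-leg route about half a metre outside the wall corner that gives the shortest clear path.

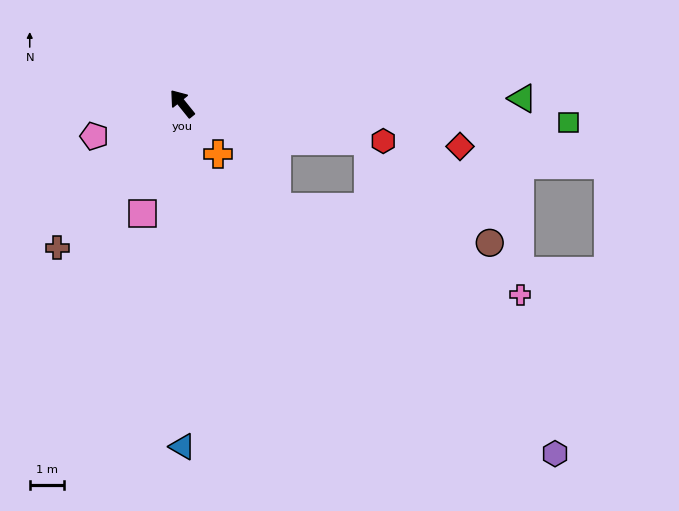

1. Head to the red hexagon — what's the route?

turn right 139°, forward 6.0 m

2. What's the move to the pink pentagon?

turn left 72°, forward 2.7 m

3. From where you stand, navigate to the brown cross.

turn left 100°, forward 5.6 m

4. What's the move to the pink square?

turn left 121°, forward 3.4 m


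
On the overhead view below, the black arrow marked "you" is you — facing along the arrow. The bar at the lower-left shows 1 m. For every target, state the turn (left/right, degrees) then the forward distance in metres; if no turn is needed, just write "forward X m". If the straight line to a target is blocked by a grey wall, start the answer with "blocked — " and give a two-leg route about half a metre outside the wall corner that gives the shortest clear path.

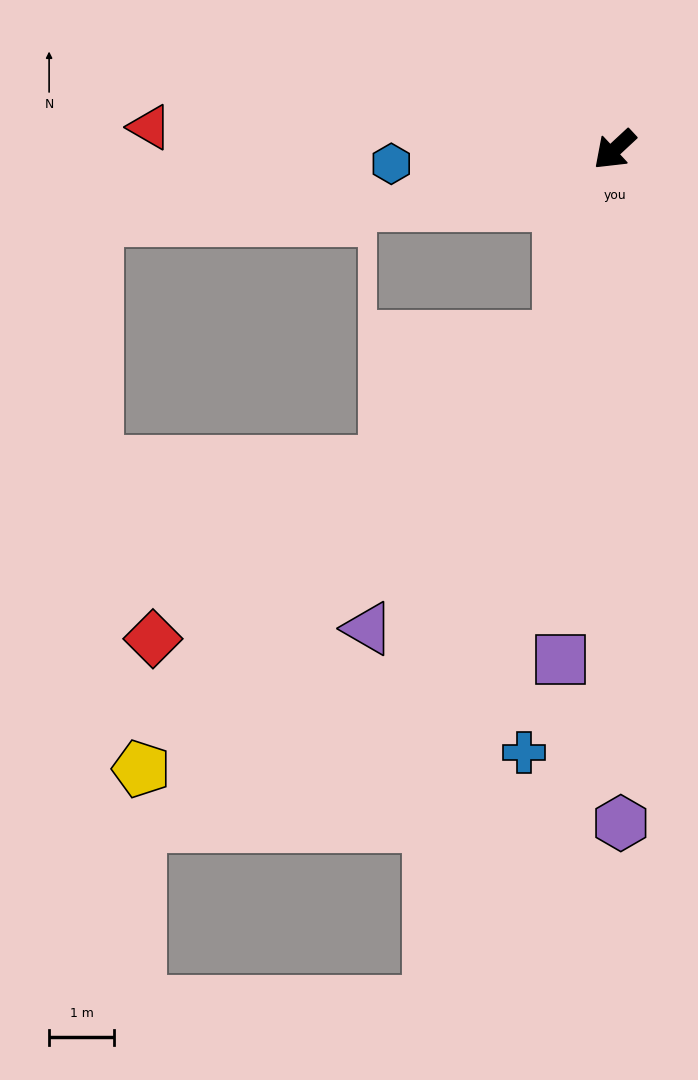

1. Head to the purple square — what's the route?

turn left 41°, forward 7.8 m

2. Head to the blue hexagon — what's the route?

turn right 39°, forward 3.4 m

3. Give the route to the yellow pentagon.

blocked — turn left 31°, forward 3.0 m, then turn right 28°, forward 9.2 m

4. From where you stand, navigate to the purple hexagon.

turn left 48°, forward 10.3 m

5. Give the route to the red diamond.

blocked — turn left 31°, forward 3.0 m, then turn right 37°, forward 7.7 m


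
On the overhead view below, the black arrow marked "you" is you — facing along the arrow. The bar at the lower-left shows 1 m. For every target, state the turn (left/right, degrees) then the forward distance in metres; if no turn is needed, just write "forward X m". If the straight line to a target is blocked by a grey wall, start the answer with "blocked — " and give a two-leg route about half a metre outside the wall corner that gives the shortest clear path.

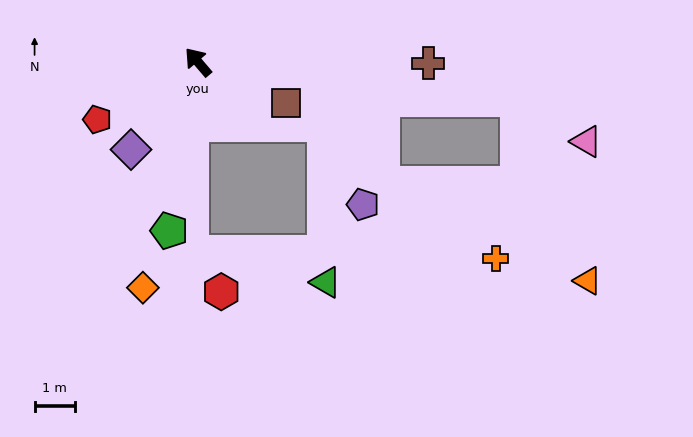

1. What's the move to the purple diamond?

turn left 102°, forward 2.7 m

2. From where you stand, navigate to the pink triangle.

blocked — turn right 137°, forward 8.0 m, then turn right 25°, forward 2.0 m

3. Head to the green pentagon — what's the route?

turn left 130°, forward 4.2 m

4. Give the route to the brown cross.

turn right 131°, forward 5.7 m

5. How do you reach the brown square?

turn right 156°, forward 2.4 m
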